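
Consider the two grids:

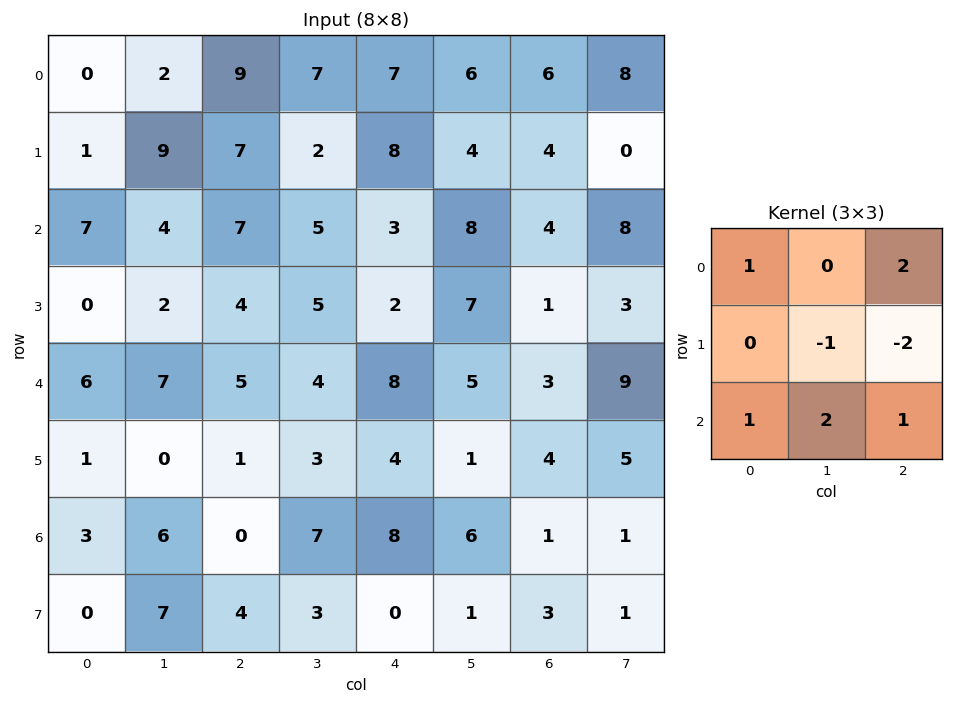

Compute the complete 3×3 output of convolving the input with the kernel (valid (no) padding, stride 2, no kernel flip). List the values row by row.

17 25 30
36 25 23
29 32 26

Output[0,0]: The receptive field on the input at this output position is [0 2 9 / 1 9 7 / 7 4 7]. Elementwise product with the kernel and sum: 0·1 + 9·2 + 9·-1 + 7·-2 + 7·1 + 4·2 + 7·1.
Output[0,1]: The receptive field on the input at this output position is [9 7 7 / 7 2 8 / 7 5 3]. Elementwise product with the kernel and sum: 9·1 + 7·2 + 2·-1 + 8·-2 + 7·1 + 5·2 + 3·1.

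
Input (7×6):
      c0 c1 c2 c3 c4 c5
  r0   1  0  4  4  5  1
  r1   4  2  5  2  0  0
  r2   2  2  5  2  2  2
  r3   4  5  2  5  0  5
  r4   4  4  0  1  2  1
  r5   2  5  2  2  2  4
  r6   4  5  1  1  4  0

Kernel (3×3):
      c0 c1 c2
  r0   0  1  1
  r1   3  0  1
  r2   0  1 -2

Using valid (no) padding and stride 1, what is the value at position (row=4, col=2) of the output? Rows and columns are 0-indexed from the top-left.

The receptive field on the input at this output position is [0 1 2 / 2 2 2 / 1 1 4]. Elementwise product with the kernel and sum: 1·1 + 2·1 + 2·3 + 2·1 + 1·1 + 4·-2.

4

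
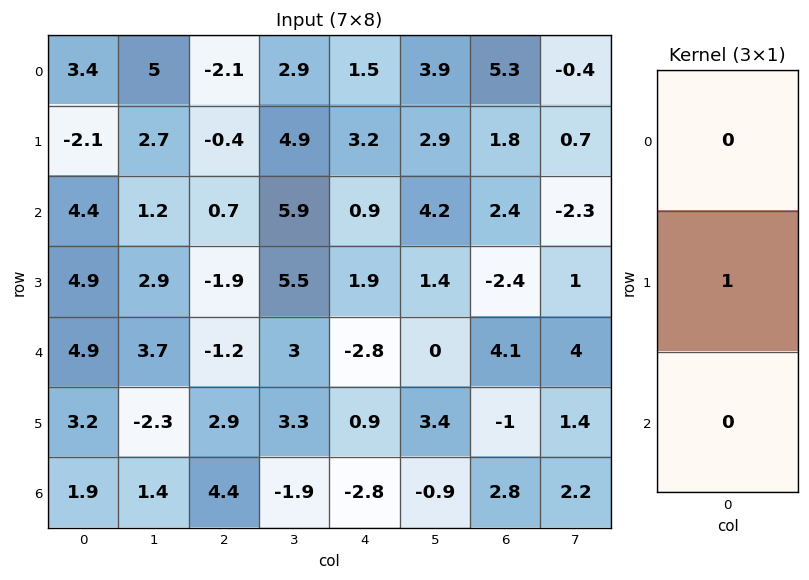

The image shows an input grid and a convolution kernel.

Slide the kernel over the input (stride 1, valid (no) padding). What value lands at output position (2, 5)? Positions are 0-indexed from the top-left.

1.4

The receptive field on the input at this output position is [4.2 / 1.4 / 0]. Elementwise product with the kernel and sum: 1.4·1.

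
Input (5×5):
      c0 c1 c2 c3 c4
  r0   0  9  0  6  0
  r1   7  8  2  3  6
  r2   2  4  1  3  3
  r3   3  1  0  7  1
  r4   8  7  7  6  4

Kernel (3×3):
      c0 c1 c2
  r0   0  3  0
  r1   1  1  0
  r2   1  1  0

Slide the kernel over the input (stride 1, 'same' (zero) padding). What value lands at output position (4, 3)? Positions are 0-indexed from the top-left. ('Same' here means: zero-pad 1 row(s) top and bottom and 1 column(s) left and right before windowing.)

34

The receptive field on the zero-padded input at this output position is [0 7 1 / 7 6 4 / 0 0 0]. Elementwise product with the kernel and sum: 7·3 + 7·1 + 6·1 + 0·1 + 0·1.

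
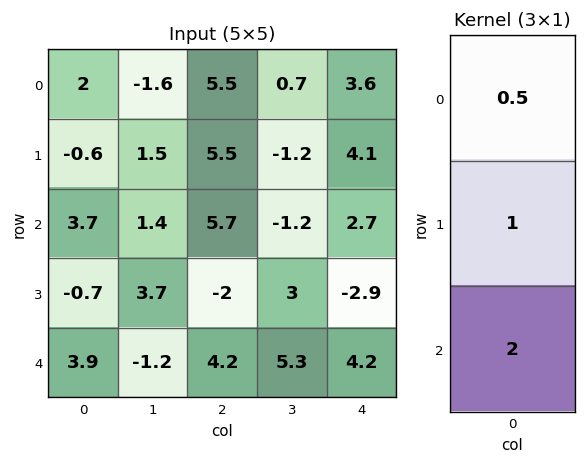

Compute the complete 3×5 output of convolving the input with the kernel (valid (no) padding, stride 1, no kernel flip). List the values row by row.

Output[0,0]: The receptive field on the input at this output position is [2 / -0.6 / 3.7]. Elementwise product with the kernel and sum: 2·0.5 + -0.6·1 + 3.7·2.
Output[0,1]: The receptive field on the input at this output position is [-1.6 / 1.5 / 1.4]. Elementwise product with the kernel and sum: -1.6·0.5 + 1.5·1 + 1.4·2.

7.8 3.5 19.65 -3.25 11.3
2 9.55 4.45 4.2 -1.05
8.95 2 9.25 13 6.85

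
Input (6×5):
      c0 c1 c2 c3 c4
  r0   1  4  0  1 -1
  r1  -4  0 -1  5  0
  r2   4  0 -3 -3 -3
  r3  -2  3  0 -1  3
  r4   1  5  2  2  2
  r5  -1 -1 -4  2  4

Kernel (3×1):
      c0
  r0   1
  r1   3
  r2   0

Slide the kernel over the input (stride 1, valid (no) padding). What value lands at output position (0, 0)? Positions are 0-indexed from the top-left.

-11

The receptive field on the input at this output position is [1 / -4 / 4]. Elementwise product with the kernel and sum: 1·1 + -4·3.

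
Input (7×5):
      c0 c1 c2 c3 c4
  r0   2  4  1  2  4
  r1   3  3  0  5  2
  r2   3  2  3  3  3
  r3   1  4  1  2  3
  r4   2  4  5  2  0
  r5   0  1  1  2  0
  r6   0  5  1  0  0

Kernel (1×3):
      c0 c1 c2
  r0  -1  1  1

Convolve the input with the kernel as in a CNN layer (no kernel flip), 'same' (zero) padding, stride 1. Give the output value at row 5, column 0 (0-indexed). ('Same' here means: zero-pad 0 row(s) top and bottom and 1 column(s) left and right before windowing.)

The receptive field on the zero-padded input at this output position is [0 0 1]. Elementwise product with the kernel and sum: 0·-1 + 0·1 + 1·1.

1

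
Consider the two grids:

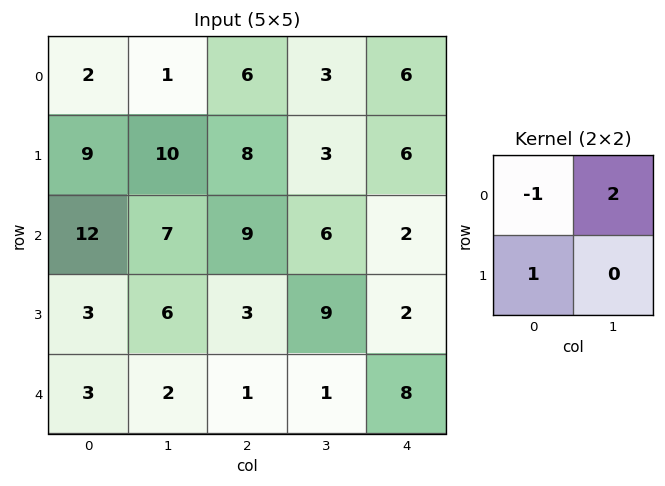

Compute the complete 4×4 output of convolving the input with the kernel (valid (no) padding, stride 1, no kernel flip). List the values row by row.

Output[0,0]: The receptive field on the input at this output position is [2 1 / 9 10]. Elementwise product with the kernel and sum: 2·-1 + 1·2 + 9·1.
Output[0,1]: The receptive field on the input at this output position is [1 6 / 10 8]. Elementwise product with the kernel and sum: 1·-1 + 6·2 + 10·1.

9 21 8 12
23 13 7 15
5 17 6 7
12 2 16 -4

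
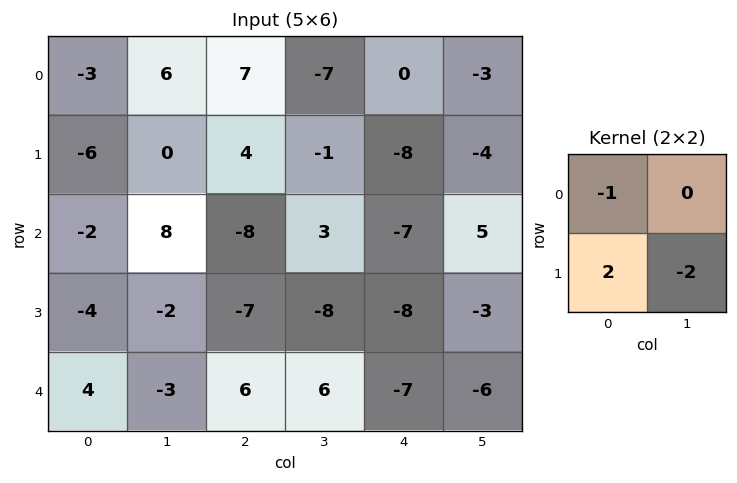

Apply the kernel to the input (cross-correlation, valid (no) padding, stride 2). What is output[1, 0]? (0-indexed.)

-2

The receptive field on the input at this output position is [-2 8 / -4 -2]. Elementwise product with the kernel and sum: -2·-1 + -4·2 + -2·-2.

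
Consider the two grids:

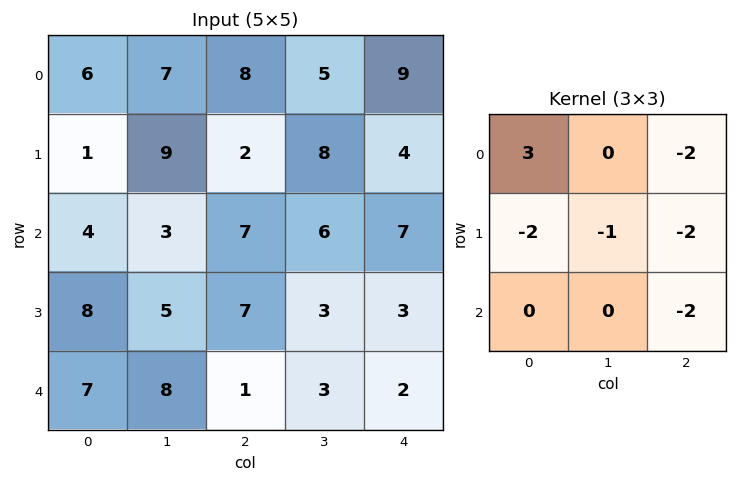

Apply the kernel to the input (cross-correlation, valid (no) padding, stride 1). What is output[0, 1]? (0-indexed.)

-37

The receptive field on the input at this output position is [7 8 5 / 9 2 8 / 3 7 6]. Elementwise product with the kernel and sum: 7·3 + 5·-2 + 9·-2 + 2·-1 + 8·-2 + 6·-2.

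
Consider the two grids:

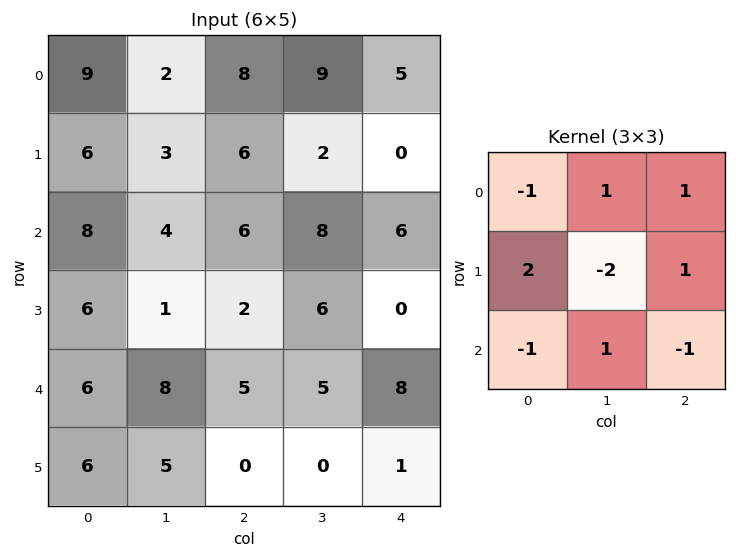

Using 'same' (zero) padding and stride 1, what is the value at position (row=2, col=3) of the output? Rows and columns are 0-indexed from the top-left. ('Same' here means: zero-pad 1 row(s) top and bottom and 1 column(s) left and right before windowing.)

The receptive field on the zero-padded input at this output position is [6 2 0 / 6 8 6 / 2 6 0]. Elementwise product with the kernel and sum: 6·-1 + 2·1 + 0·1 + 6·2 + 8·-2 + 6·1 + 2·-1 + 6·1 + 0·-1.

2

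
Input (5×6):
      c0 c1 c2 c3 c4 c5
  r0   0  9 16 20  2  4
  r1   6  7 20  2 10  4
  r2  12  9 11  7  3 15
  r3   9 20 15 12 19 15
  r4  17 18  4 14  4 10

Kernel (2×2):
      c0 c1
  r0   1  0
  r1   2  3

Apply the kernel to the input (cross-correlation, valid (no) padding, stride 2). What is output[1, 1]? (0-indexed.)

The receptive field on the input at this output position is [11 7 / 15 12]. Elementwise product with the kernel and sum: 11·1 + 15·2 + 12·3.

77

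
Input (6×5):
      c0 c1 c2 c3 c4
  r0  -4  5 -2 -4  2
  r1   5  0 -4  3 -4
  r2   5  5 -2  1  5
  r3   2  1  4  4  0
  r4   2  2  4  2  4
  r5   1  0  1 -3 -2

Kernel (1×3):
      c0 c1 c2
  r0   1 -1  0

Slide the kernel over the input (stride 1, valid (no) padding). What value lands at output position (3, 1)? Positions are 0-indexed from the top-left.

-3

The receptive field on the input at this output position is [1 4 4]. Elementwise product with the kernel and sum: 1·1 + 4·-1.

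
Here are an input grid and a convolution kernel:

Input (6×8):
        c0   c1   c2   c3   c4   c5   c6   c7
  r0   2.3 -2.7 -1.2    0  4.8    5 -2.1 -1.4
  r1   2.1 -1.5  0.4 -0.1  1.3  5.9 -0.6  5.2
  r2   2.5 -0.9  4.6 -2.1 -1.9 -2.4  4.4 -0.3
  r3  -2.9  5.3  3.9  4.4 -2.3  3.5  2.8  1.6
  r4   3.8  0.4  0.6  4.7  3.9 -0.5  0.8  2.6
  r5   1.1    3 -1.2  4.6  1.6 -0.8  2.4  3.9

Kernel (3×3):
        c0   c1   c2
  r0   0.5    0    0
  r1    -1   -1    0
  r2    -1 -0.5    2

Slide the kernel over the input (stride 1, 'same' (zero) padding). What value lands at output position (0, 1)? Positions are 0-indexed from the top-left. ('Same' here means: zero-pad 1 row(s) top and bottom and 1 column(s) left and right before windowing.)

-0.15

The receptive field on the zero-padded input at this output position is [0 0 0 / 2.3 -2.7 -1.2 / 2.1 -1.5 0.4]. Elementwise product with the kernel and sum: 0·0.5 + 2.3·-1 + -2.7·-1 + 2.1·-1 + -1.5·-0.5 + 0.4·2.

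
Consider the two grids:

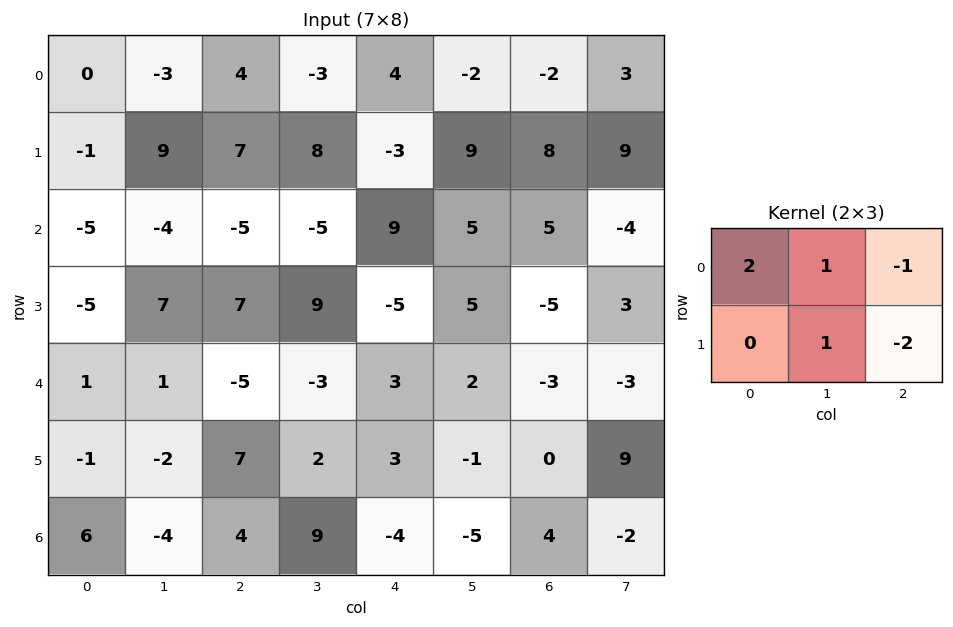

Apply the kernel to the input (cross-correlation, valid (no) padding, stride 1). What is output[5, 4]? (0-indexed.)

The receptive field on the input at this output position is [3 -1 0 / -4 -5 4]. Elementwise product with the kernel and sum: 3·2 + -1·1 + 0·-1 + -5·1 + 4·-2.

-8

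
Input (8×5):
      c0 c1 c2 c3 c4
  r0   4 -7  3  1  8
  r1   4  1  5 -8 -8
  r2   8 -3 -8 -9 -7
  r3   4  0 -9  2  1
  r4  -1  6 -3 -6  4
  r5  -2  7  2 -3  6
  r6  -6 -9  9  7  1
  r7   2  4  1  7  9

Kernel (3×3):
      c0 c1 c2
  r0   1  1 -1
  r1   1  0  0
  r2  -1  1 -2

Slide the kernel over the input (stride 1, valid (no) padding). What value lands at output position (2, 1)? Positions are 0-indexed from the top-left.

The receptive field on the input at this output position is [-3 -8 -9 / 0 -9 2 / 6 -3 -6]. Elementwise product with the kernel and sum: -3·1 + -8·1 + -9·-1 + 0·1 + 6·-1 + -3·1 + -6·-2.

1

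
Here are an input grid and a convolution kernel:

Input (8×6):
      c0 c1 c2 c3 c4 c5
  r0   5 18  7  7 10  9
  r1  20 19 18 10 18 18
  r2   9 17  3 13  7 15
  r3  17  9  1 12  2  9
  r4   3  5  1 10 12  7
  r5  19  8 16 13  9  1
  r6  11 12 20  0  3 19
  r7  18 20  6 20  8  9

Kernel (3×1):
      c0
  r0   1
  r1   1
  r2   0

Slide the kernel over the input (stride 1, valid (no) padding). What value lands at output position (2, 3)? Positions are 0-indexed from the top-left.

The receptive field on the input at this output position is [13 / 12 / 10]. Elementwise product with the kernel and sum: 13·1 + 12·1.

25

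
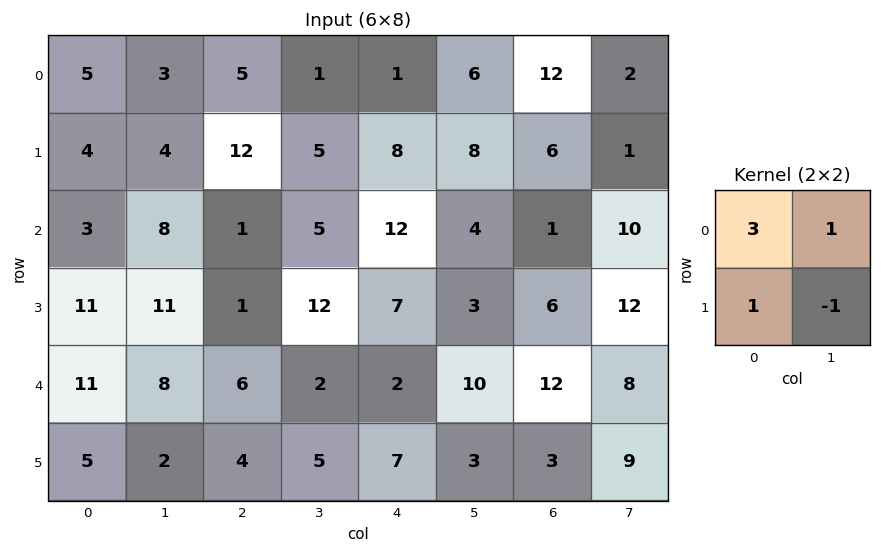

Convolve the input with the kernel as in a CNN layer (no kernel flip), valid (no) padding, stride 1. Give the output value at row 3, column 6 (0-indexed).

The receptive field on the input at this output position is [6 12 / 12 8]. Elementwise product with the kernel and sum: 6·3 + 12·1 + 12·1 + 8·-1.

34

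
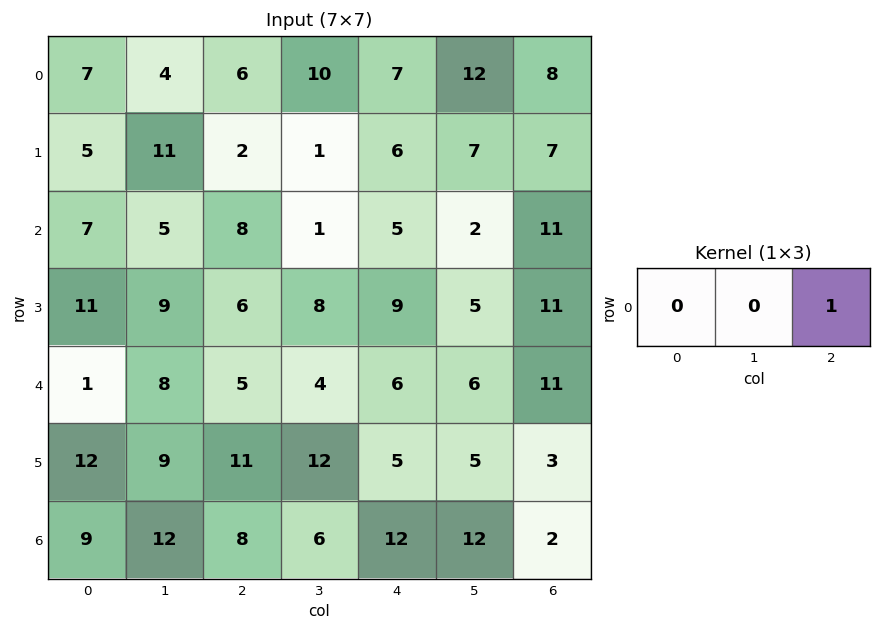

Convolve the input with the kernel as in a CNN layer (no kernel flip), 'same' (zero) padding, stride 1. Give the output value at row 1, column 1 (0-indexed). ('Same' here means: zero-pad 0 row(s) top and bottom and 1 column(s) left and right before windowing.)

The receptive field on the zero-padded input at this output position is [5 11 2]. Elementwise product with the kernel and sum: 2·1.

2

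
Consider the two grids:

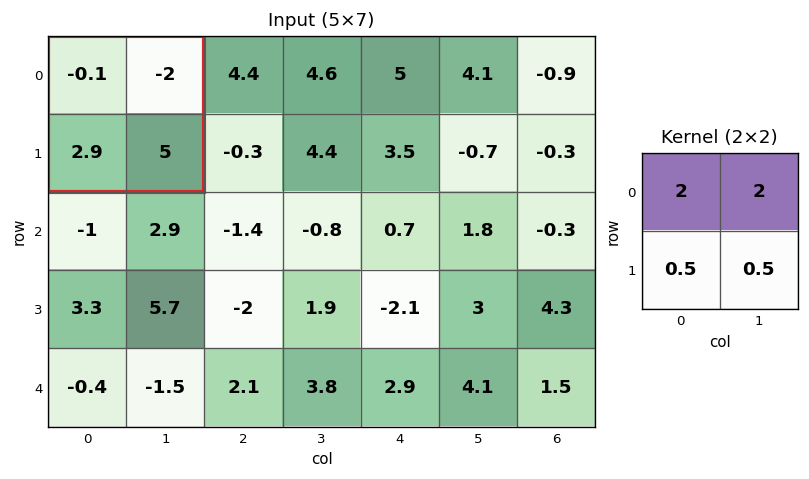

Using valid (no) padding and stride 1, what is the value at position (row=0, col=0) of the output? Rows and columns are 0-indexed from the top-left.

-0.25

The receptive field on the input at this output position is [-0.1 -2 / 2.9 5]. Elementwise product with the kernel and sum: -0.1·2 + -2·2 + 2.9·0.5 + 5·0.5.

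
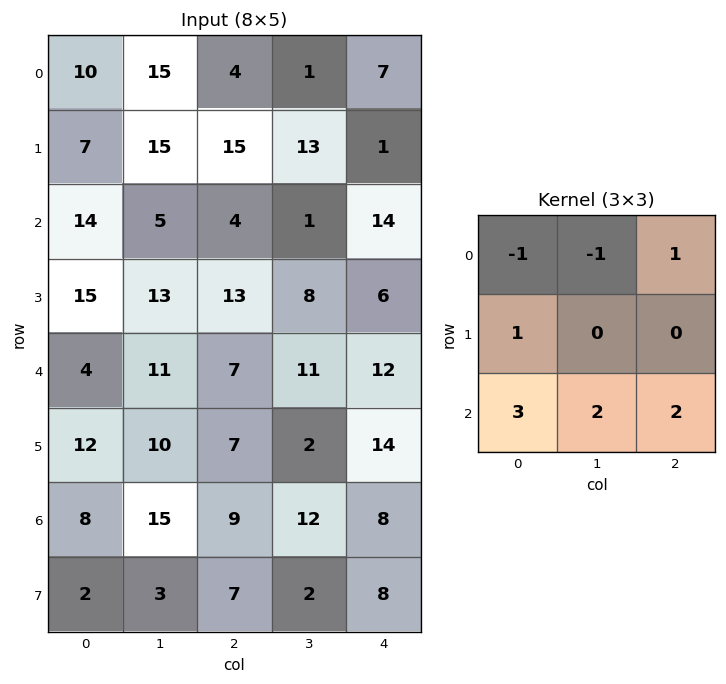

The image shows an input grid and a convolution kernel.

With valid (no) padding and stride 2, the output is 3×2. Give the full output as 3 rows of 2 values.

Output[0,0]: The receptive field on the input at this output position is [10 15 4 / 7 15 15 / 14 5 4]. Elementwise product with the kernel and sum: 10·-1 + 15·-1 + 4·1 + 7·1 + 14·3 + 5·2 + 4·2.
Output[0,1]: The receptive field on the input at this output position is [4 1 7 / 15 13 1 / 4 1 14]. Elementwise product with the kernel and sum: 4·-1 + 1·-1 + 7·1 + 15·1 + 4·3 + 1·2 + 14·2.

46 59
48 89
76 68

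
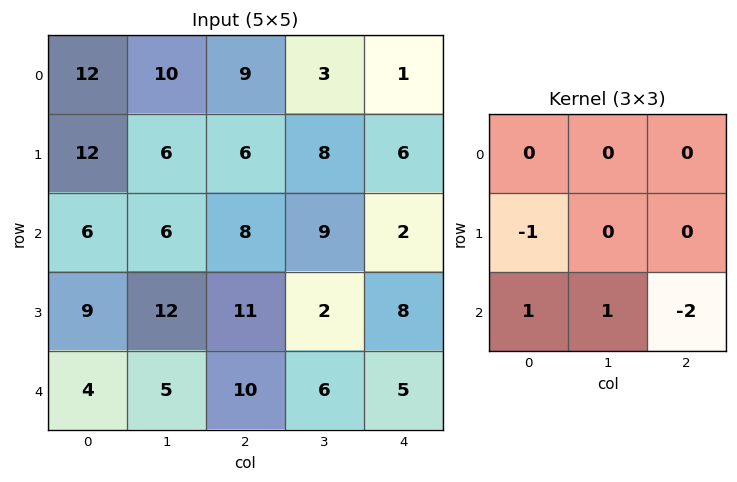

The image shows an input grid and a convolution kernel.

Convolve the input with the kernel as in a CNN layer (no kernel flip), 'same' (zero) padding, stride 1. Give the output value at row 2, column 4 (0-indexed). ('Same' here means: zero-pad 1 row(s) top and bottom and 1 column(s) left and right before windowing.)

The receptive field on the zero-padded input at this output position is [8 6 0 / 9 2 0 / 2 8 0]. Elementwise product with the kernel and sum: 9·-1 + 2·1 + 8·1 + 0·-2.

1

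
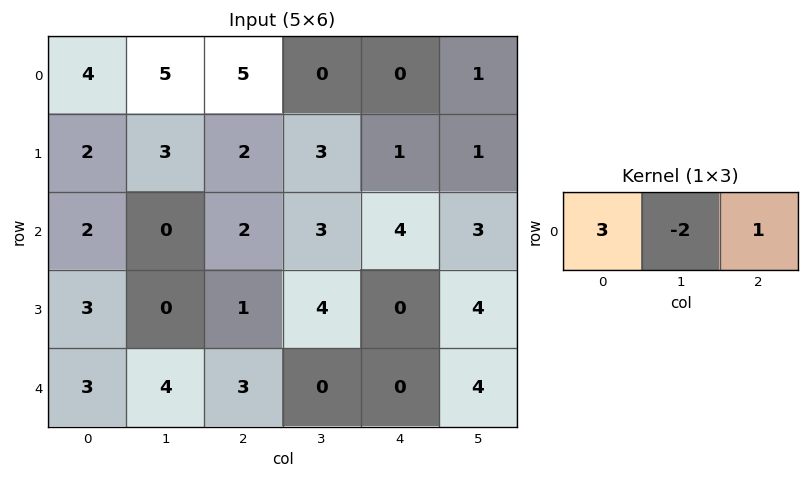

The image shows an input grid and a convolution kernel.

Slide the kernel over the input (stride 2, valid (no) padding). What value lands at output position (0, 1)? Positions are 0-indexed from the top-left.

15

The receptive field on the input at this output position is [5 0 0]. Elementwise product with the kernel and sum: 5·3 + 0·-2 + 0·1.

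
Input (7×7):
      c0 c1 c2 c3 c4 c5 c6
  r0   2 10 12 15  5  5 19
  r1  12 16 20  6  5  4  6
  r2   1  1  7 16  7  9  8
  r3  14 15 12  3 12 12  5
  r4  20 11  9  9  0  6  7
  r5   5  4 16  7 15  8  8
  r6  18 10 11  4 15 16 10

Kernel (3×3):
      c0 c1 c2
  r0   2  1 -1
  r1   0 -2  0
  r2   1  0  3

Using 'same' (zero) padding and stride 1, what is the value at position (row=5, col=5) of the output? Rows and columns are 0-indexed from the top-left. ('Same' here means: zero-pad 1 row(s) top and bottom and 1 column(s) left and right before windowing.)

The receptive field on the zero-padded input at this output position is [0 6 7 / 15 8 8 / 15 16 10]. Elementwise product with the kernel and sum: 0·2 + 6·1 + 7·-1 + 8·-2 + 15·1 + 10·3.

28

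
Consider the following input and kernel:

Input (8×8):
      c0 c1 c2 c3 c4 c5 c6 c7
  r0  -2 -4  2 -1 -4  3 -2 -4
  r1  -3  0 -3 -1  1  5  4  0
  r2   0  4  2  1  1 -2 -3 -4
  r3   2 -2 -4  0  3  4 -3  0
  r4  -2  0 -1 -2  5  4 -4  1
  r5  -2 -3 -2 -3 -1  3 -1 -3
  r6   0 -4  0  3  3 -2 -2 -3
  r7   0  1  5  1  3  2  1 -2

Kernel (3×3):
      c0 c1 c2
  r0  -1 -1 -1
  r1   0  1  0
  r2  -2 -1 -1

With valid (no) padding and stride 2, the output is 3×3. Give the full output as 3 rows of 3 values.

-2 -4 11
-3 -5 -2
4 -11 -4

Output[0,0]: The receptive field on the input at this output position is [-2 -4 2 / -3 0 -3 / 0 4 2]. Elementwise product with the kernel and sum: -2·-1 + -4·-1 + 2·-1 + 0·1 + 0·-2 + 4·-1 + 2·-1.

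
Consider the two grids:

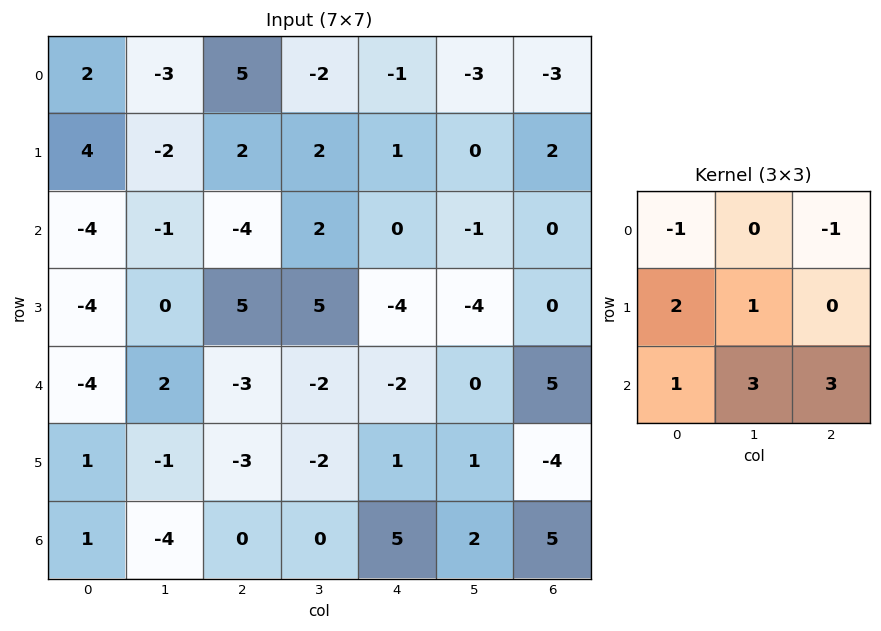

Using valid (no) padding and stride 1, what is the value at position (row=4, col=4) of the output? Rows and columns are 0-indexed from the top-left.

26

The receptive field on the input at this output position is [-2 0 5 / 1 1 -4 / 5 2 5]. Elementwise product with the kernel and sum: -2·-1 + 5·-1 + 1·2 + 1·1 + 5·1 + 2·3 + 5·3.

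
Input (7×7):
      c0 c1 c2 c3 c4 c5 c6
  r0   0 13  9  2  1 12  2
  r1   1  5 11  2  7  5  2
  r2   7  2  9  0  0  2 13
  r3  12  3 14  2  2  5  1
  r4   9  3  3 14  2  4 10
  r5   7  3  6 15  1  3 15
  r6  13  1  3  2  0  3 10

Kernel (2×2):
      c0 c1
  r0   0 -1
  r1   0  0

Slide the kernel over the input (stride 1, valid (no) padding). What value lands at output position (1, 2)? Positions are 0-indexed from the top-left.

-2

The receptive field on the input at this output position is [11 2 / 9 0]. Elementwise product with the kernel and sum: 2·-1.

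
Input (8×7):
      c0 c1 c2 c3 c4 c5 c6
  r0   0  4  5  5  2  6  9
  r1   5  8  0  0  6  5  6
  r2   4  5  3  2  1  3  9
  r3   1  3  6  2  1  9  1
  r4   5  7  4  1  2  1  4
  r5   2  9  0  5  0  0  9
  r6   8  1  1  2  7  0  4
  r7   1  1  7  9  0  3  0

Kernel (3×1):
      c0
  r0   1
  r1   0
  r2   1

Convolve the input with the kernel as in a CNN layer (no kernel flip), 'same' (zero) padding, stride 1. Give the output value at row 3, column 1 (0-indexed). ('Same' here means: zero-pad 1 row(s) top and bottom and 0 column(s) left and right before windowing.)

12

The receptive field on the zero-padded input at this output position is [5 / 3 / 7]. Elementwise product with the kernel and sum: 5·1 + 7·1.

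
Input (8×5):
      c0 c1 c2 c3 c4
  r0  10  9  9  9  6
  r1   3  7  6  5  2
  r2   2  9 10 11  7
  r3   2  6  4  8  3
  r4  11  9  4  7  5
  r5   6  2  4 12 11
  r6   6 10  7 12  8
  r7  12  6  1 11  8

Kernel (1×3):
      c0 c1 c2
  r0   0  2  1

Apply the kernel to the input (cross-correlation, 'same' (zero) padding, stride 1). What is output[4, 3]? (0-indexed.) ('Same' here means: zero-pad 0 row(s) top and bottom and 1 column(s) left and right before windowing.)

The receptive field on the zero-padded input at this output position is [4 7 5]. Elementwise product with the kernel and sum: 7·2 + 5·1.

19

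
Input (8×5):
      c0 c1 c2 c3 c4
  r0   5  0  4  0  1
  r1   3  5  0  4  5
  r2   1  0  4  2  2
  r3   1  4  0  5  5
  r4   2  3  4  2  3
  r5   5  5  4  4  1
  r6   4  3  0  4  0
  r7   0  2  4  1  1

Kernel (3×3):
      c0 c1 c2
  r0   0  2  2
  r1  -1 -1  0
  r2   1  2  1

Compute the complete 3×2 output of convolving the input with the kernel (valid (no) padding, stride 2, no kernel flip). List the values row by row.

Output[0,0]: The receptive field on the input at this output position is [5 0 4 / 3 5 0 / 1 0 4]. Elementwise product with the kernel and sum: 0·2 + 4·2 + 3·-1 + 5·-1 + 1·1 + 0·2 + 4·1.
Output[0,1]: The receptive field on the input at this output position is [4 0 1 / 0 4 5 / 4 2 2]. Elementwise product with the kernel and sum: 0·2 + 1·2 + 0·-1 + 4·-1 + 4·1 + 2·2 + 2·1.

5 8
15 14
14 10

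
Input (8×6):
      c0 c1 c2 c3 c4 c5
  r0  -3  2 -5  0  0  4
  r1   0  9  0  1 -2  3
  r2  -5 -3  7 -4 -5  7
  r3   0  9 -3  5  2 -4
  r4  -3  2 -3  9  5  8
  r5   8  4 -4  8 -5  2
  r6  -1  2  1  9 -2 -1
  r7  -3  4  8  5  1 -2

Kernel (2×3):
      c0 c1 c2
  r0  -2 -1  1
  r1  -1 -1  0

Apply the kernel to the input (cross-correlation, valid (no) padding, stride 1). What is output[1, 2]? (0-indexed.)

-6

The receptive field on the input at this output position is [0 1 -2 / 7 -4 -5]. Elementwise product with the kernel and sum: 0·-2 + 1·-1 + -2·1 + 7·-1 + -4·-1.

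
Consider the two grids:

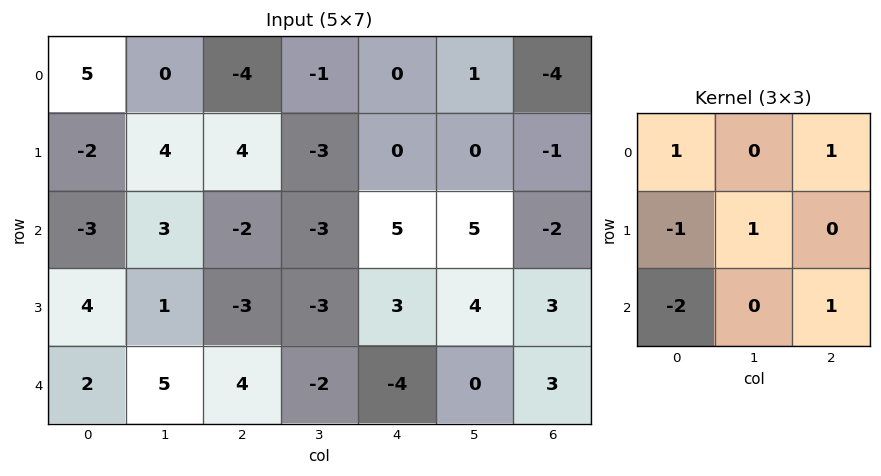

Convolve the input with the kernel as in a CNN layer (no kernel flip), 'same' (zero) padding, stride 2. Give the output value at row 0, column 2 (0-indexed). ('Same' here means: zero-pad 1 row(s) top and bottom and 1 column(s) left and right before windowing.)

7

The receptive field on the zero-padded input at this output position is [0 0 0 / -1 0 1 / -3 0 0]. Elementwise product with the kernel and sum: 0·1 + 0·1 + -1·-1 + 0·1 + -3·-2 + 0·1.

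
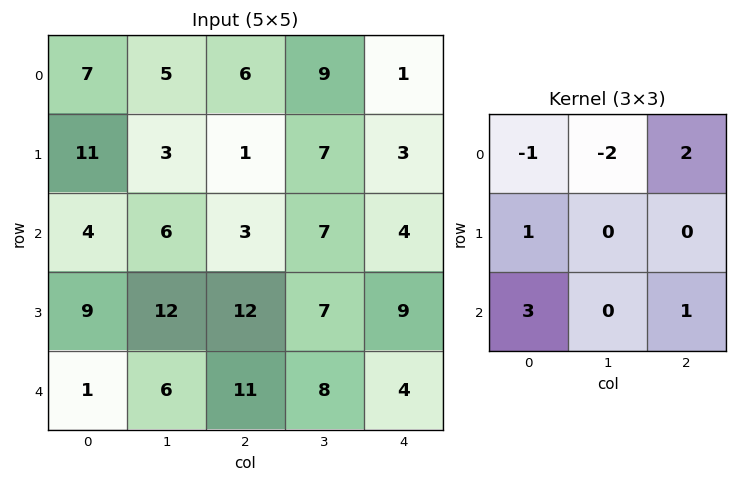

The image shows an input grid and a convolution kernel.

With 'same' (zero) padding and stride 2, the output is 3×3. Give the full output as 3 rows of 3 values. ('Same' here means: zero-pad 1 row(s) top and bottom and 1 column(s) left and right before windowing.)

Output[0,0]: The receptive field on the zero-padded input at this output position is [0 0 0 / 0 7 5 / 0 11 3]. Elementwise product with the kernel and sum: 0·-1 + 0·-2 + 0·2 + 0·1 + 0·3 + 3·1.

3 21 30
-4 58 15
6 -16 -17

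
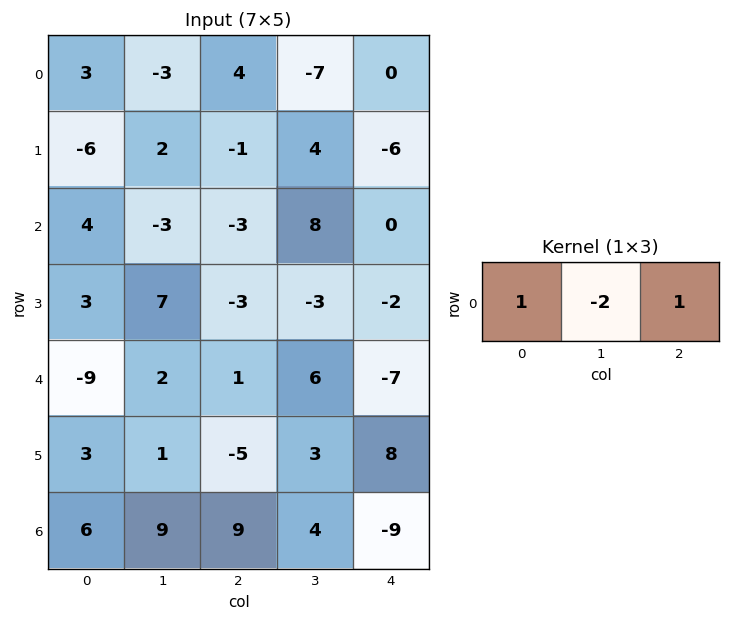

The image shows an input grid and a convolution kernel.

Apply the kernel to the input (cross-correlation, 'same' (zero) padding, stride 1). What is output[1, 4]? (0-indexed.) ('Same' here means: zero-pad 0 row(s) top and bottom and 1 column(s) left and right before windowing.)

The receptive field on the zero-padded input at this output position is [4 -6 0]. Elementwise product with the kernel and sum: 4·1 + -6·-2 + 0·1.

16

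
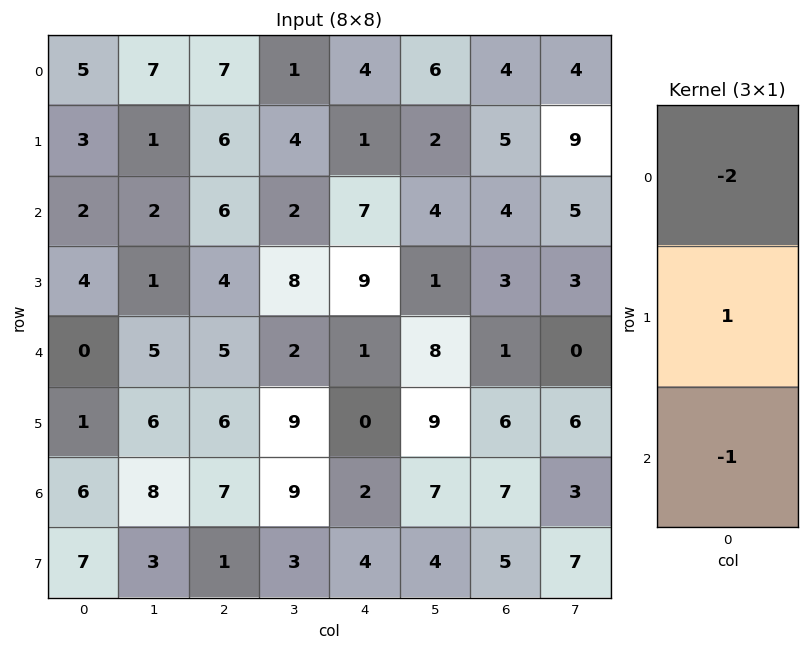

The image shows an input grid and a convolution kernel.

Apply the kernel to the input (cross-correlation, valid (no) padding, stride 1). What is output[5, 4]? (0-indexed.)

The receptive field on the input at this output position is [0 / 2 / 4]. Elementwise product with the kernel and sum: 0·-2 + 2·1 + 4·-1.

-2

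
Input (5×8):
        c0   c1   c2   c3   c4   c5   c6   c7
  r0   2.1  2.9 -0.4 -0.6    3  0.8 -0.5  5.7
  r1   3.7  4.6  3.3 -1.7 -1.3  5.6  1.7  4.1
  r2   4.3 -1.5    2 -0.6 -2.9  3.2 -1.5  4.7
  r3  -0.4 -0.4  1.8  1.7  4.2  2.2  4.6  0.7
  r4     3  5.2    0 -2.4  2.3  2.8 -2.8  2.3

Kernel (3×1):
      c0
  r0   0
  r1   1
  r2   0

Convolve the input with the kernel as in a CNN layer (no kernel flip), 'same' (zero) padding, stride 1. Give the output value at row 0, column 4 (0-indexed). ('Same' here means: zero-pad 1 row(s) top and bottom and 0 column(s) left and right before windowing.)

3

The receptive field on the zero-padded input at this output position is [0 / 3 / -1.3]. Elementwise product with the kernel and sum: 3·1.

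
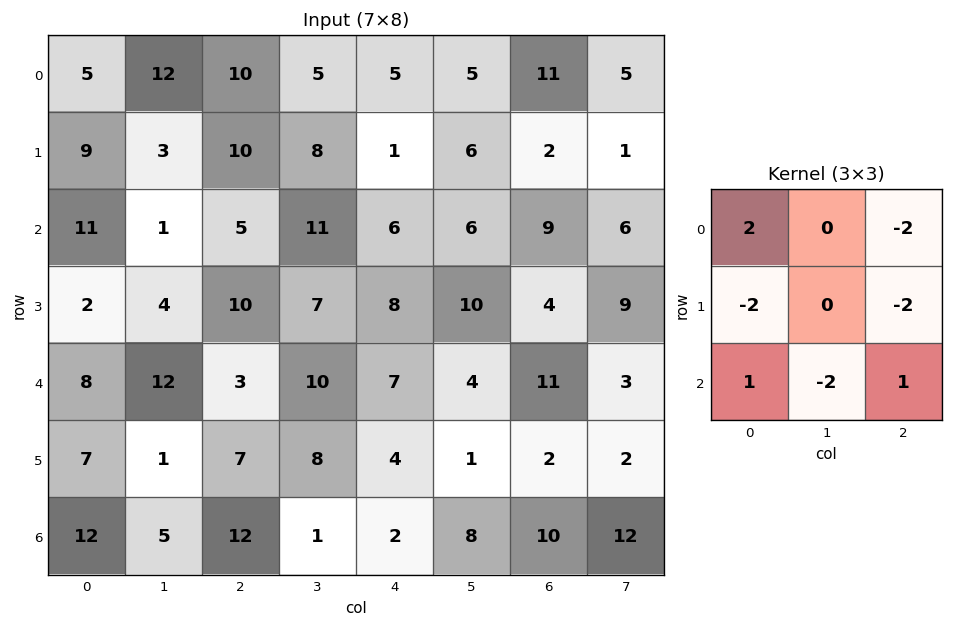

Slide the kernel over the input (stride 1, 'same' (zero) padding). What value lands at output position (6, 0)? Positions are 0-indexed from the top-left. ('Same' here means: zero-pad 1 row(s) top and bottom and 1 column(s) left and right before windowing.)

The receptive field on the zero-padded input at this output position is [0 7 1 / 0 12 5 / 0 0 0]. Elementwise product with the kernel and sum: 0·2 + 1·-2 + 0·-2 + 5·-2 + 0·1 + 0·-2 + 0·1.

-12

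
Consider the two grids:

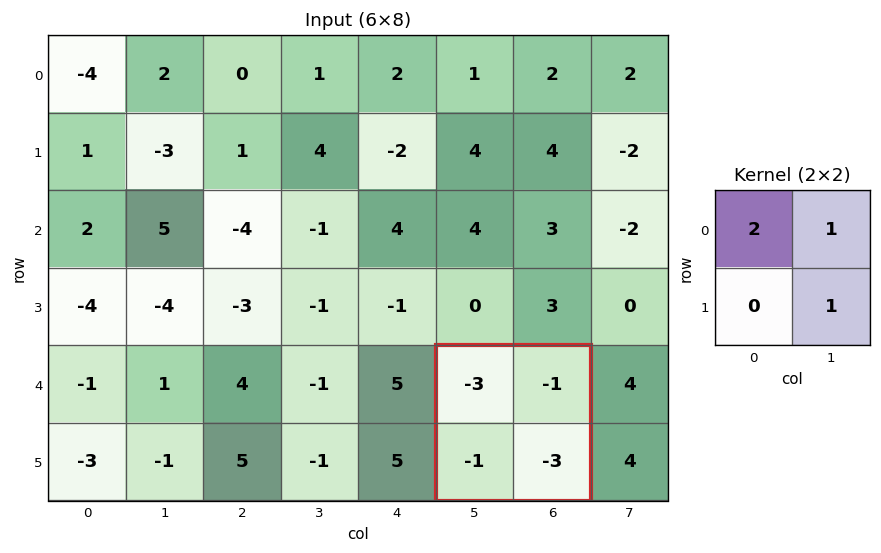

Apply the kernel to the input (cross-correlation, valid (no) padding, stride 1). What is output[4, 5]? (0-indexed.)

-10

The receptive field on the input at this output position is [-3 -1 / -1 -3]. Elementwise product with the kernel and sum: -3·2 + -1·1 + -3·1.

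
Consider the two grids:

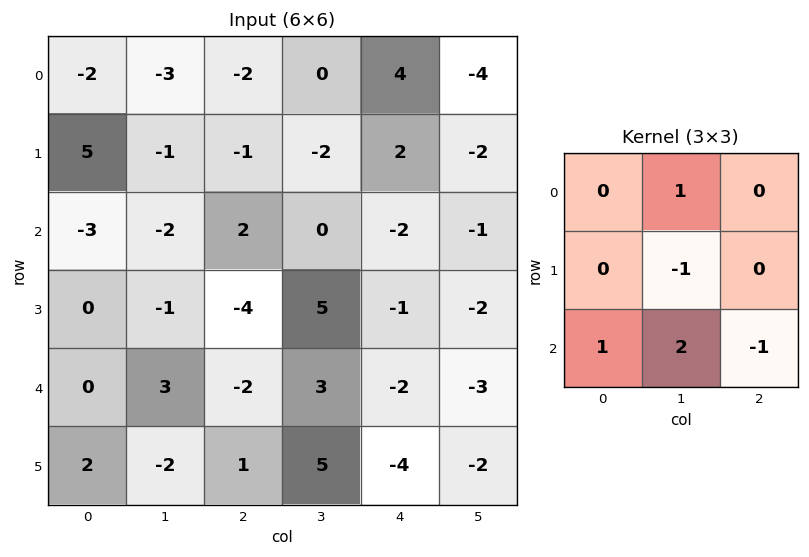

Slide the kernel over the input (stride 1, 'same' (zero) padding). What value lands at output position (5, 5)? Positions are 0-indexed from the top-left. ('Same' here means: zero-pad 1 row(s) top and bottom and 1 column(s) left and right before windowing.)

The receptive field on the zero-padded input at this output position is [-2 -3 0 / -4 -2 0 / 0 0 0]. Elementwise product with the kernel and sum: -3·1 + -2·-1 + 0·1 + 0·2 + 0·-1.

-1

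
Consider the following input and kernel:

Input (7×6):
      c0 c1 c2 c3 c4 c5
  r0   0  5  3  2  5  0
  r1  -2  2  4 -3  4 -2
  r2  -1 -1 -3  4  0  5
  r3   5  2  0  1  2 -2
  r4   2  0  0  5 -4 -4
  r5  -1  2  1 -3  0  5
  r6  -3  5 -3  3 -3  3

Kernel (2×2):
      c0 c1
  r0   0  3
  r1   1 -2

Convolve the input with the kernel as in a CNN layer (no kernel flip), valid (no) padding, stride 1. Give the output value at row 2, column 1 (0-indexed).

The receptive field on the input at this output position is [-1 -3 / 2 0]. Elementwise product with the kernel and sum: -3·3 + 2·1 + 0·-2.

-7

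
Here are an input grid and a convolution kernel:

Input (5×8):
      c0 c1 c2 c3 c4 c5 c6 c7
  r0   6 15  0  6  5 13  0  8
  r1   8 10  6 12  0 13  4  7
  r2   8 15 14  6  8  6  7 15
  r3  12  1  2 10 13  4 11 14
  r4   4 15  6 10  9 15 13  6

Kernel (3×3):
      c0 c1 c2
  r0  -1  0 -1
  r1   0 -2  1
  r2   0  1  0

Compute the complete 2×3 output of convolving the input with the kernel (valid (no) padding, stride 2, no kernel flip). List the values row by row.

-5 -23 -21
-7 -19 3

Output[0,0]: The receptive field on the input at this output position is [6 15 0 / 8 10 6 / 8 15 14]. Elementwise product with the kernel and sum: 6·-1 + 0·-1 + 10·-2 + 6·1 + 15·1.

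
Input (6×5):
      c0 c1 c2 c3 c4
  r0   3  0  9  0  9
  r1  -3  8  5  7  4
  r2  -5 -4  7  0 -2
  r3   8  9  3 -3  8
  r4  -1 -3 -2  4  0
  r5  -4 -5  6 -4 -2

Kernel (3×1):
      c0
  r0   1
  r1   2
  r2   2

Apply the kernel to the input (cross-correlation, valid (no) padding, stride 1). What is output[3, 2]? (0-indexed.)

The receptive field on the input at this output position is [3 / -2 / 6]. Elementwise product with the kernel and sum: 3·1 + -2·2 + 6·2.

11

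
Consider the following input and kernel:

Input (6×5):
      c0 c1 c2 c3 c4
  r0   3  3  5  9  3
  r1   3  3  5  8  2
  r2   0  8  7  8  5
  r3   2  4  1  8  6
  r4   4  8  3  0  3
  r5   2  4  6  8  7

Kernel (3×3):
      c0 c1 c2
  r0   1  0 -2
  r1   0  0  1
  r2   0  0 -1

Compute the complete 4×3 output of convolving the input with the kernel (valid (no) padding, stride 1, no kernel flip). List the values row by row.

-9 -15 -4
-1 -13 0
-16 0 0
-3 -20 -15

Output[0,0]: The receptive field on the input at this output position is [3 3 5 / 3 3 5 / 0 8 7]. Elementwise product with the kernel and sum: 3·1 + 5·-2 + 5·1 + 7·-1.
Output[0,1]: The receptive field on the input at this output position is [3 5 9 / 3 5 8 / 8 7 8]. Elementwise product with the kernel and sum: 3·1 + 9·-2 + 8·1 + 8·-1.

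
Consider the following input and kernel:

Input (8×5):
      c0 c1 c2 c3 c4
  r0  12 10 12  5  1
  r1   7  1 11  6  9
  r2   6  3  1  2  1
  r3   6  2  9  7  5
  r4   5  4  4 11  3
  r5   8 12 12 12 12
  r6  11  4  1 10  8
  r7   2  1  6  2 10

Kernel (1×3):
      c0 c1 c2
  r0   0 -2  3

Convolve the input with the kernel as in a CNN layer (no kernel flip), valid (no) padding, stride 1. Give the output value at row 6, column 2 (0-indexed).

The receptive field on the input at this output position is [1 10 8]. Elementwise product with the kernel and sum: 10·-2 + 8·3.

4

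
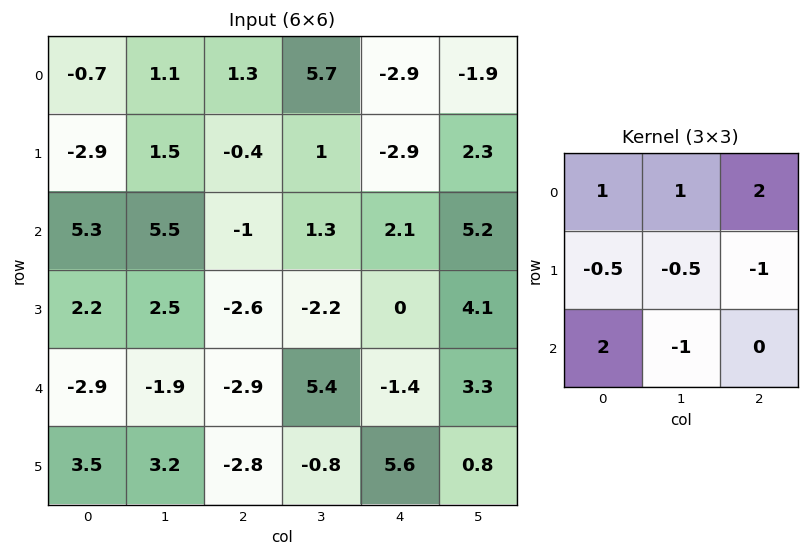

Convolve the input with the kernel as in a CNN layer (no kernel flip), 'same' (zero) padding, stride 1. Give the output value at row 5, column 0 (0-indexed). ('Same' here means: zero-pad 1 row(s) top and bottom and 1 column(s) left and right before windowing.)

-11.65

The receptive field on the zero-padded input at this output position is [0 -2.9 -1.9 / 0 3.5 3.2 / 0 0 0]. Elementwise product with the kernel and sum: 0·1 + -2.9·1 + -1.9·2 + 0·-0.5 + 3.5·-0.5 + 3.2·-1 + 0·2 + 0·-1.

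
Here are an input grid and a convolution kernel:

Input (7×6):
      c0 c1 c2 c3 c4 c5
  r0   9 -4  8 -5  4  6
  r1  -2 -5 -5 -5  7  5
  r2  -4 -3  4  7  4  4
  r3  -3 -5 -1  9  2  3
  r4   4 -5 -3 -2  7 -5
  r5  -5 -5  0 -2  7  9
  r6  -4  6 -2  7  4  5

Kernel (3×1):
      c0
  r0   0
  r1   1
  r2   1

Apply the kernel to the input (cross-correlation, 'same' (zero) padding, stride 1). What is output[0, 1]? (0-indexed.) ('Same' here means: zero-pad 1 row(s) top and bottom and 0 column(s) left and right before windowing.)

The receptive field on the zero-padded input at this output position is [0 / -4 / -5]. Elementwise product with the kernel and sum: -4·1 + -5·1.

-9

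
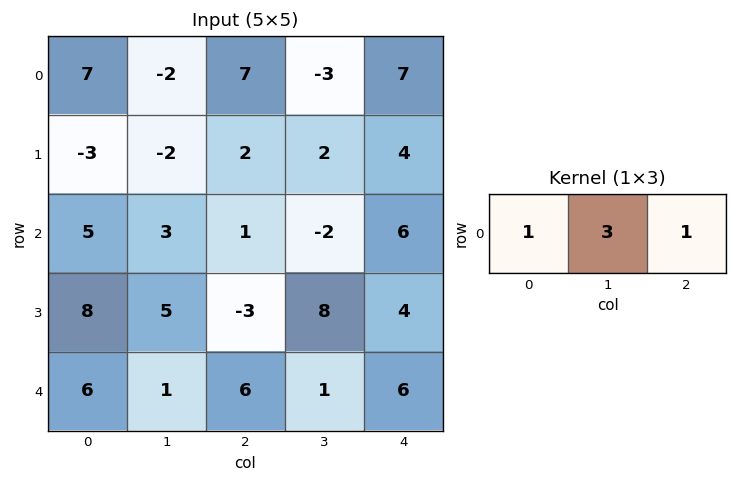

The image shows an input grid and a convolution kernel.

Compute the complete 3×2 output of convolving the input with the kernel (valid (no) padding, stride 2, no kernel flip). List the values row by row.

Output[0,0]: The receptive field on the input at this output position is [7 -2 7]. Elementwise product with the kernel and sum: 7·1 + -2·3 + 7·1.

8 5
15 1
15 15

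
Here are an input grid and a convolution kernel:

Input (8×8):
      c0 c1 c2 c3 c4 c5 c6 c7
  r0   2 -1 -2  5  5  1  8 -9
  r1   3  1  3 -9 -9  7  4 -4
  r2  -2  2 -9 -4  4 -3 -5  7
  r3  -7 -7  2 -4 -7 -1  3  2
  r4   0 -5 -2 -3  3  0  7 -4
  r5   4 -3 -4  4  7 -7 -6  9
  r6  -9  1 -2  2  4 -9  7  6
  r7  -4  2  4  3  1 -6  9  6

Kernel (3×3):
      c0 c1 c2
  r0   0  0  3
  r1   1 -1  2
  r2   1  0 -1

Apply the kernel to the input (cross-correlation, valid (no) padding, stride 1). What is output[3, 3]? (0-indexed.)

2

The receptive field on the input at this output position is [-4 -7 -1 / -3 3 0 / 4 7 -7]. Elementwise product with the kernel and sum: -1·3 + -3·1 + 3·-1 + 0·2 + 4·1 + -7·-1.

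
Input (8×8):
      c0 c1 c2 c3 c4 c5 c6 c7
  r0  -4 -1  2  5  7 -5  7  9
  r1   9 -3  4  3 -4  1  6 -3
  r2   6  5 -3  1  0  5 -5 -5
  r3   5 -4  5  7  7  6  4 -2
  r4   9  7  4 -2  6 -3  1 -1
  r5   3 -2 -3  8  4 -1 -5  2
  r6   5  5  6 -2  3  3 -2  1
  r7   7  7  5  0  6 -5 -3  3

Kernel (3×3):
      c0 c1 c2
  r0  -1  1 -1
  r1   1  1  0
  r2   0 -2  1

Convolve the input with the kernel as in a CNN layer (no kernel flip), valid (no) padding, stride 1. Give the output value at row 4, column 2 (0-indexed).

The receptive field on the input at this output position is [4 -2 6 / -3 8 4 / 6 -2 3]. Elementwise product with the kernel and sum: 4·-1 + -2·1 + 6·-1 + -3·1 + 8·1 + -2·-2 + 3·1.

0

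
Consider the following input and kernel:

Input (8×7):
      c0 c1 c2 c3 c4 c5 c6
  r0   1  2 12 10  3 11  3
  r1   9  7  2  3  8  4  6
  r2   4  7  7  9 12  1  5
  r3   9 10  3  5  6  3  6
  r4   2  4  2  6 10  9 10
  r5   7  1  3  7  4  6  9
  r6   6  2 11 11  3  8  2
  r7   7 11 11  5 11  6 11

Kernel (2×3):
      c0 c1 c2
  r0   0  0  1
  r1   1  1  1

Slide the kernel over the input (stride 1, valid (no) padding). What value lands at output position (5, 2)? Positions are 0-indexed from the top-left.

The receptive field on the input at this output position is [3 7 4 / 11 11 3]. Elementwise product with the kernel and sum: 4·1 + 11·1 + 11·1 + 3·1.

29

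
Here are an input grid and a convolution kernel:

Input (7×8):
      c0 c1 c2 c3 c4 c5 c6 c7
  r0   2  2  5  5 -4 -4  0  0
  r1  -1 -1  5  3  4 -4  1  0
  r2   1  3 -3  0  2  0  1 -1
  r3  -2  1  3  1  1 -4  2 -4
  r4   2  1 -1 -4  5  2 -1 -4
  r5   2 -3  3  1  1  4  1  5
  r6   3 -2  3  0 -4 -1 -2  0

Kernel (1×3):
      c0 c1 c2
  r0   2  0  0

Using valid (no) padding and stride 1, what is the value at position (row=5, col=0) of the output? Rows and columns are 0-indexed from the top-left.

4

The receptive field on the input at this output position is [2 -3 3]. Elementwise product with the kernel and sum: 2·2.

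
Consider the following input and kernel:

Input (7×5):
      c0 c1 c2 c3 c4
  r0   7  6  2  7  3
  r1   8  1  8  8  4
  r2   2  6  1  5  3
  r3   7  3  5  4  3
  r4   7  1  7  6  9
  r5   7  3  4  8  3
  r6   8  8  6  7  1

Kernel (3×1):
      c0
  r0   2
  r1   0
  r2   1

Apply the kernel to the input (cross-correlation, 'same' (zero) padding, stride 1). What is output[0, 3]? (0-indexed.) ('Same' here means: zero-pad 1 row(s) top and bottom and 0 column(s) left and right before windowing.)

The receptive field on the zero-padded input at this output position is [0 / 7 / 8]. Elementwise product with the kernel and sum: 0·2 + 8·1.

8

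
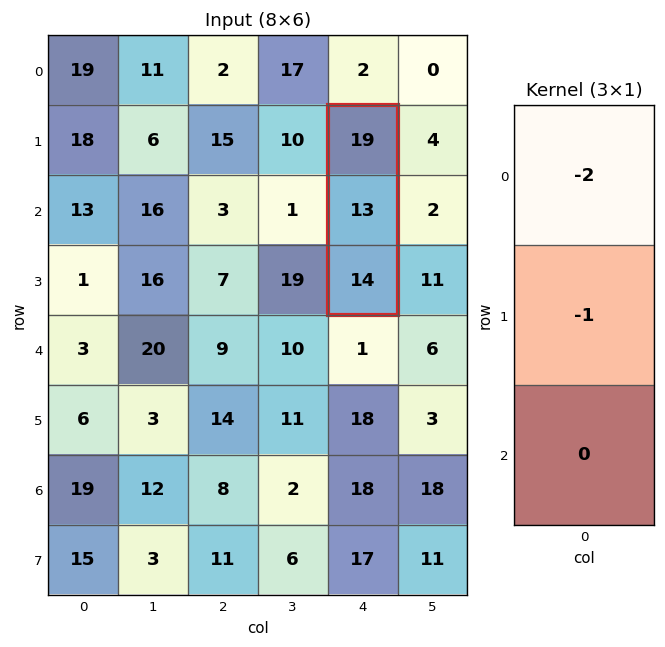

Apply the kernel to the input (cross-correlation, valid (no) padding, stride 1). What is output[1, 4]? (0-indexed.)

-51

The receptive field on the input at this output position is [19 / 13 / 14]. Elementwise product with the kernel and sum: 19·-2 + 13·-1.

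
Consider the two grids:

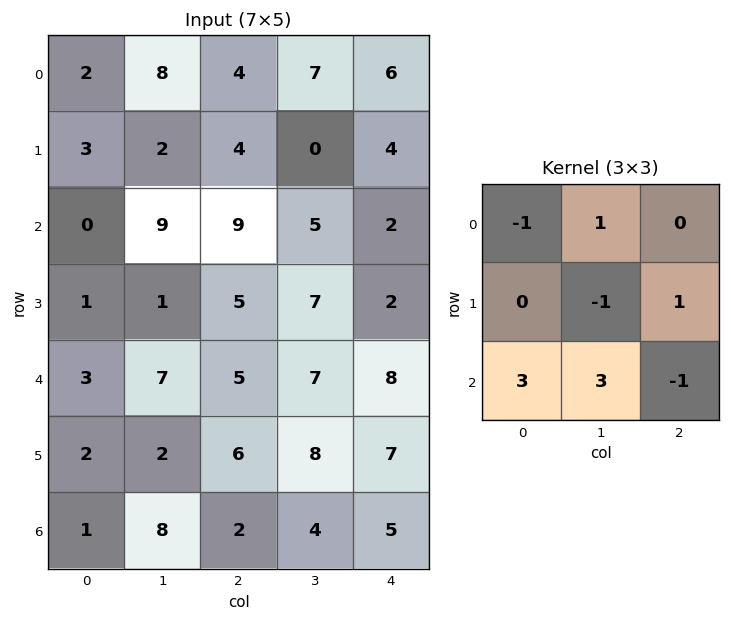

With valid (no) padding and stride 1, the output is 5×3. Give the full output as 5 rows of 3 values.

Output[0,0]: The receptive field on the input at this output position is [2 8 4 / 3 2 4 / 0 9 9]. Elementwise product with the kernel and sum: 2·-1 + 8·1 + 2·-1 + 4·1 + 0·3 + 9·3 + 9·-1.

26 41 47
0 9 27
38 31 19
4 22 38
33 26 14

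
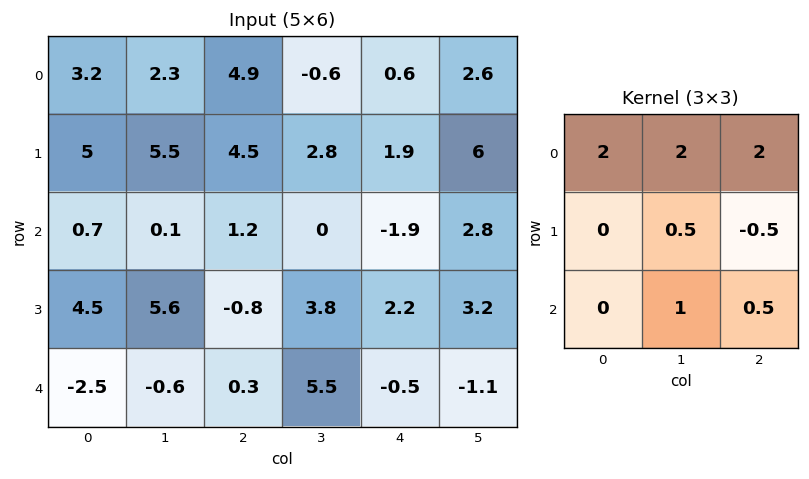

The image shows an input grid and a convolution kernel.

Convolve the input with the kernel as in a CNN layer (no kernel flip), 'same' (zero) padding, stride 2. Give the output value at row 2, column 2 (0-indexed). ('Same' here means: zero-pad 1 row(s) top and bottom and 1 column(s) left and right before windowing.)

The receptive field on the zero-padded input at this output position is [3.8 2.2 3.2 / 5.5 -0.5 -1.1 / 0 0 0]. Elementwise product with the kernel and sum: 3.8·2 + 2.2·2 + 3.2·2 + -0.5·0.5 + -1.1·-0.5 + 0·1 + 0·0.5.

18.7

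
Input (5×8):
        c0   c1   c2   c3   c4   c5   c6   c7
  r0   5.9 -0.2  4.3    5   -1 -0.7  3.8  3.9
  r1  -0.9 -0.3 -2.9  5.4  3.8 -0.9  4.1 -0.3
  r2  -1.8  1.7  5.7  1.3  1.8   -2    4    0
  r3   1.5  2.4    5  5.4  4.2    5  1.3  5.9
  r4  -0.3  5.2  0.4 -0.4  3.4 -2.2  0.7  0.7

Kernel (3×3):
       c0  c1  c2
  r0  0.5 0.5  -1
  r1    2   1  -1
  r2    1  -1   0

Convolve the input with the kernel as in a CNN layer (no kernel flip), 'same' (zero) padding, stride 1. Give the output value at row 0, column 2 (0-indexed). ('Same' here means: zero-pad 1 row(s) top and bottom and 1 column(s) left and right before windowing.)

The receptive field on the zero-padded input at this output position is [0 0 0 / -0.2 4.3 5 / -0.3 -2.9 5.4]. Elementwise product with the kernel and sum: 0·0.5 + 0·0.5 + 0·-1 + -0.2·2 + 4.3·1 + 5·-1 + -0.3·1 + -2.9·-1.

1.5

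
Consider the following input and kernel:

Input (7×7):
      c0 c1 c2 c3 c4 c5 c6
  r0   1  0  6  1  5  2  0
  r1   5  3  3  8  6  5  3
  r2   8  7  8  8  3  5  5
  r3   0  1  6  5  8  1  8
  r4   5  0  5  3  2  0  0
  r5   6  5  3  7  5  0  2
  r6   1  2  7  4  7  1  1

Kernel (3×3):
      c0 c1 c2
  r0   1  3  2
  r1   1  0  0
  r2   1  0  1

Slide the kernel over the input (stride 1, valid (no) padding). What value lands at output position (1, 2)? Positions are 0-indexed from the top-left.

The receptive field on the input at this output position is [3 8 6 / 8 8 3 / 6 5 8]. Elementwise product with the kernel and sum: 3·1 + 8·3 + 6·2 + 8·1 + 6·1 + 8·1.

61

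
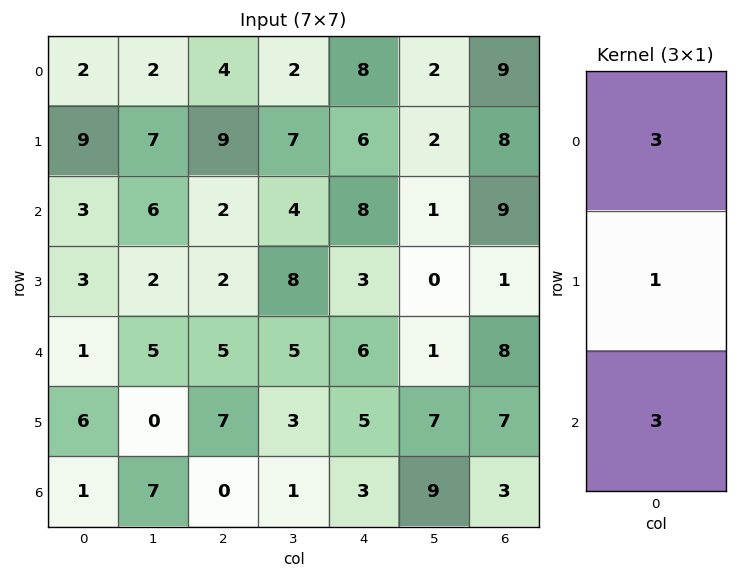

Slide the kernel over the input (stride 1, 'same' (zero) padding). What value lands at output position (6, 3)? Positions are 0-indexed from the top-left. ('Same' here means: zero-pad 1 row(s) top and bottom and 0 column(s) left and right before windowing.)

10

The receptive field on the zero-padded input at this output position is [3 / 1 / 0]. Elementwise product with the kernel and sum: 3·3 + 1·1 + 0·3.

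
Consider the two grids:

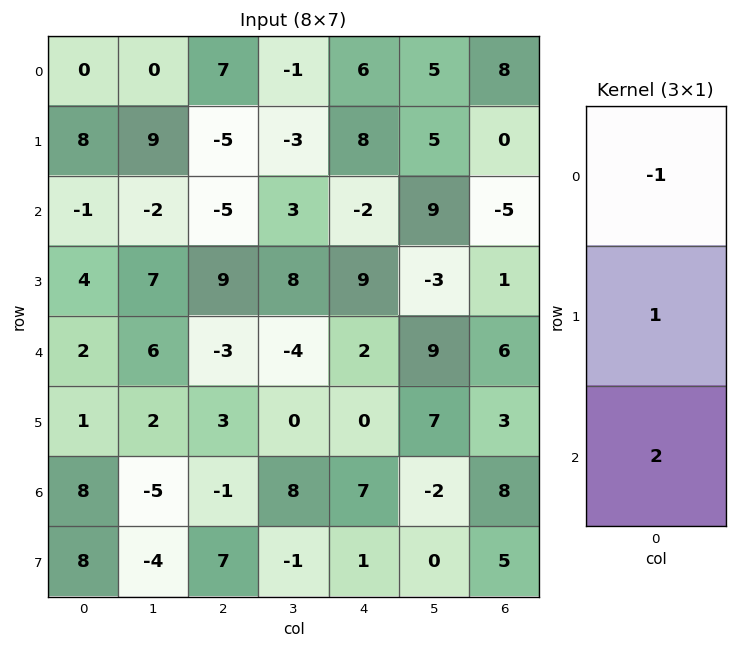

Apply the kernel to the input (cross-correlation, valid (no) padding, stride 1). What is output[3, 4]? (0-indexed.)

-7

The receptive field on the input at this output position is [9 / 2 / 0]. Elementwise product with the kernel and sum: 9·-1 + 2·1 + 0·2.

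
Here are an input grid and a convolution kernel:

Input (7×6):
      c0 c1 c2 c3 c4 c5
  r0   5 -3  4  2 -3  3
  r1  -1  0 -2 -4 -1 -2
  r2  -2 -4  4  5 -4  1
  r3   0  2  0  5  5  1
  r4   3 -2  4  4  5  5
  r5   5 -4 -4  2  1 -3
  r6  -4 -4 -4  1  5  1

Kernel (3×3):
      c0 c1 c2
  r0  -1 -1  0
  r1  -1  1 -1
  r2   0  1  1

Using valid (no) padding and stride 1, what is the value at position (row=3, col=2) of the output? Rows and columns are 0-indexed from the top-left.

-7

The receptive field on the input at this output position is [0 5 5 / 4 4 5 / -4 2 1]. Elementwise product with the kernel and sum: 0·-1 + 5·-1 + 4·-1 + 4·1 + 5·-1 + 2·1 + 1·1.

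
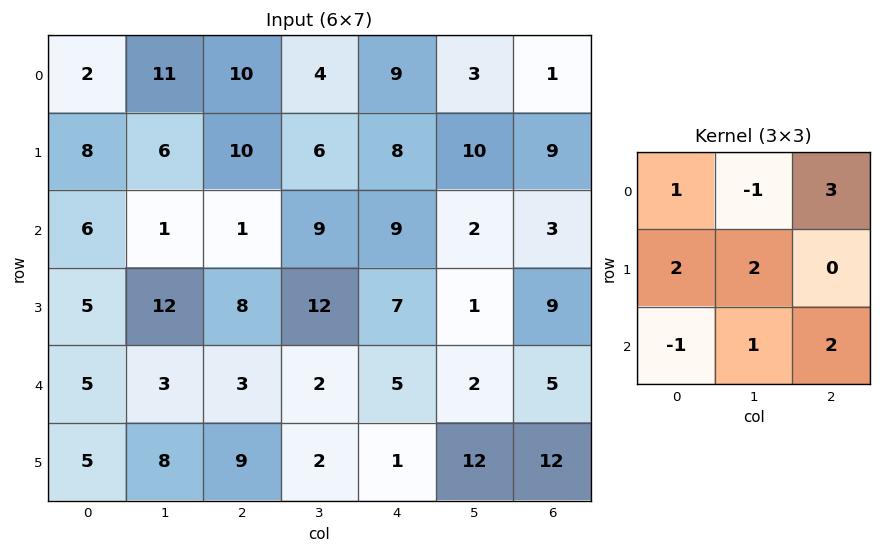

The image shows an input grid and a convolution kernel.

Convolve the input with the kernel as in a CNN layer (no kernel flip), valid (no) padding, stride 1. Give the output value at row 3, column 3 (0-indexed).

The receptive field on the input at this output position is [12 7 1 / 2 5 2 / 2 1 12]. Elementwise product with the kernel and sum: 12·1 + 7·-1 + 1·3 + 2·2 + 5·2 + 2·-1 + 1·1 + 12·2.

45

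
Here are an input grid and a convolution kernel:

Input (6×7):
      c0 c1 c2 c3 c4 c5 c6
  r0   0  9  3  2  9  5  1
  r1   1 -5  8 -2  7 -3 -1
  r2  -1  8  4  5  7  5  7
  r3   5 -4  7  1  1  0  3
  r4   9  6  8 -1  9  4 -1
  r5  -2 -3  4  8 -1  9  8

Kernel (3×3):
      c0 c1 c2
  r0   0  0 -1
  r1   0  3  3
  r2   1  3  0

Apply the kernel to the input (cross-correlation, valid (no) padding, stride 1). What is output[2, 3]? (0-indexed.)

The receptive field on the input at this output position is [5 7 5 / 1 1 0 / -1 9 4]. Elementwise product with the kernel and sum: 5·-1 + 1·3 + 0·3 + -1·1 + 9·3.

24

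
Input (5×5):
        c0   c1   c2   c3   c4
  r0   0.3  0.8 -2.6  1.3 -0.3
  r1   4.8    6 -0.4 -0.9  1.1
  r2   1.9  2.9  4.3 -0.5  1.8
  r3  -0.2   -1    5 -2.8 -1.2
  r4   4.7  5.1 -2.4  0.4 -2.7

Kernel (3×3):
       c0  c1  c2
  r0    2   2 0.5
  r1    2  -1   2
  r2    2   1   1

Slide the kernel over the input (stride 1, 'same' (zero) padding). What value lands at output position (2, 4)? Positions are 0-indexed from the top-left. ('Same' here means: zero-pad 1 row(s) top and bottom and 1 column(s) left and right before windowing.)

-9.2

The receptive field on the zero-padded input at this output position is [-0.9 1.1 0 / -0.5 1.8 0 / -2.8 -1.2 0]. Elementwise product with the kernel and sum: -0.9·2 + 1.1·2 + 0·0.5 + -0.5·2 + 1.8·-1 + 0·2 + -2.8·2 + -1.2·1 + 0·1.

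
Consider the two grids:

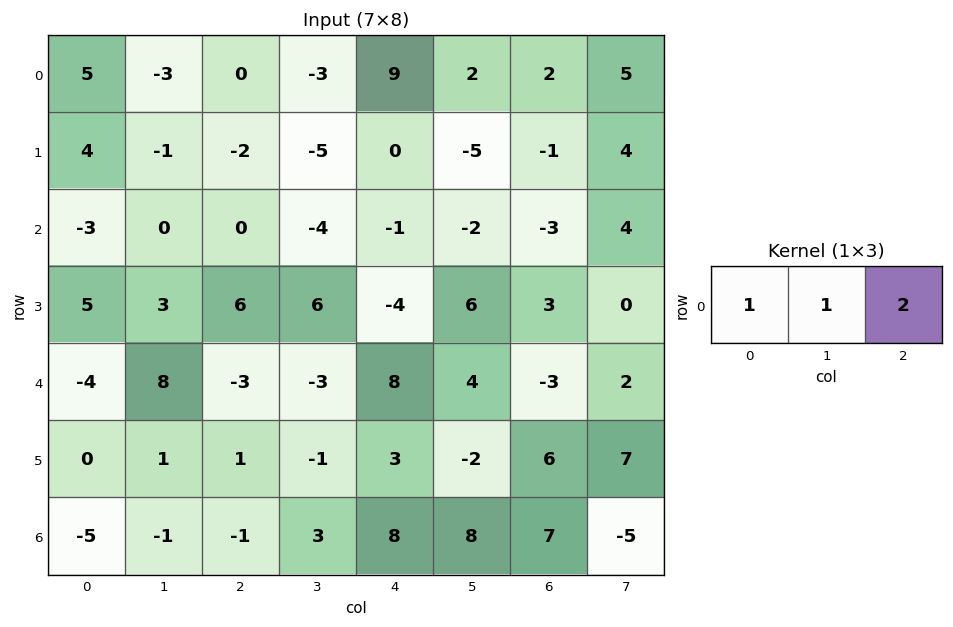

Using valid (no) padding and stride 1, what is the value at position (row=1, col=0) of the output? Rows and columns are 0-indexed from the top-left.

The receptive field on the input at this output position is [4 -1 -2]. Elementwise product with the kernel and sum: 4·1 + -1·1 + -2·2.

-1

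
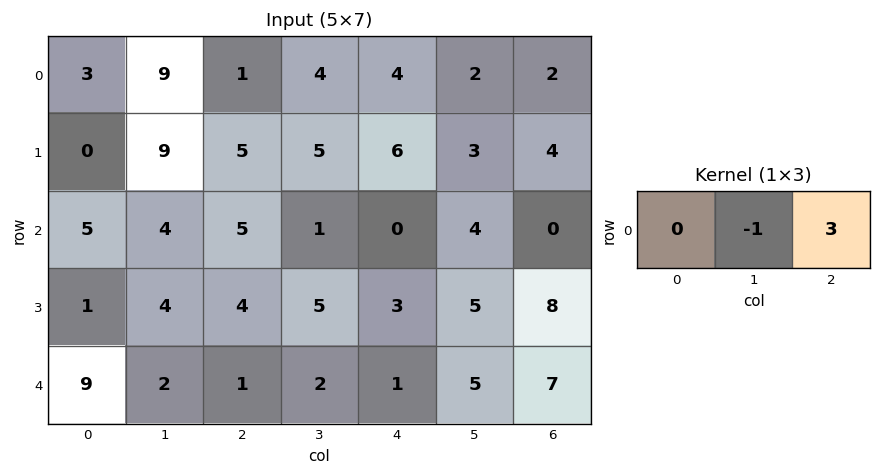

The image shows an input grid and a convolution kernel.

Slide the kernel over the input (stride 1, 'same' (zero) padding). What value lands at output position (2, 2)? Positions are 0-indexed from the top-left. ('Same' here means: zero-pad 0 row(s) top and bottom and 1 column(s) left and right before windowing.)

The receptive field on the zero-padded input at this output position is [4 5 1]. Elementwise product with the kernel and sum: 5·-1 + 1·3.

-2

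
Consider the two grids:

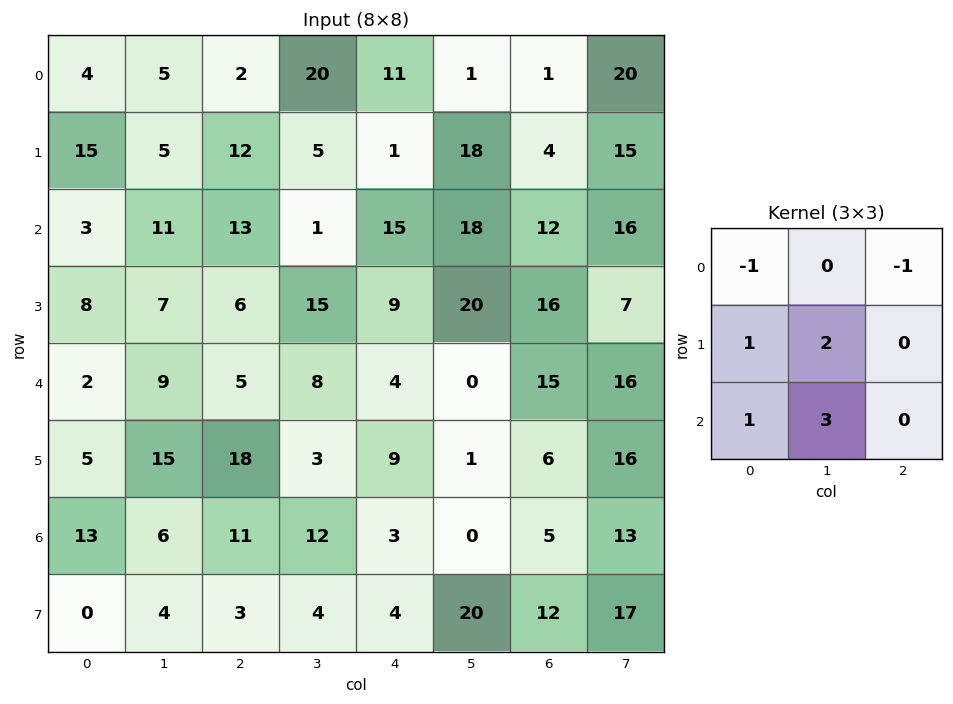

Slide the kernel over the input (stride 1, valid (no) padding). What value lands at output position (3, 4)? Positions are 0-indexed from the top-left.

The receptive field on the input at this output position is [9 20 16 / 4 0 15 / 9 1 6]. Elementwise product with the kernel and sum: 9·-1 + 16·-1 + 4·1 + 0·2 + 9·1 + 1·3.

-9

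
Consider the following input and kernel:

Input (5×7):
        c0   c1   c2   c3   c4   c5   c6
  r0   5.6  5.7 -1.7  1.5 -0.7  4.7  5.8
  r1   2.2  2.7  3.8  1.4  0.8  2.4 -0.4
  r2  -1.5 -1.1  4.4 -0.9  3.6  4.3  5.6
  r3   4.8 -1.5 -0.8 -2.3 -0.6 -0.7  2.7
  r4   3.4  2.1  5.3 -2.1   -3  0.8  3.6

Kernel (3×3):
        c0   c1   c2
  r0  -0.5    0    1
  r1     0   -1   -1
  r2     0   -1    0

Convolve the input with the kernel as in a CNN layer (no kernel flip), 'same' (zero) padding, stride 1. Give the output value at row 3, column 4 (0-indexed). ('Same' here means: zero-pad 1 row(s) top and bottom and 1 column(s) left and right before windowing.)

9.05

The receptive field on the zero-padded input at this output position is [-0.9 3.6 4.3 / -2.3 -0.6 -0.7 / -2.1 -3 0.8]. Elementwise product with the kernel and sum: -0.9·-0.5 + 4.3·1 + -0.6·-1 + -0.7·-1 + -3·-1.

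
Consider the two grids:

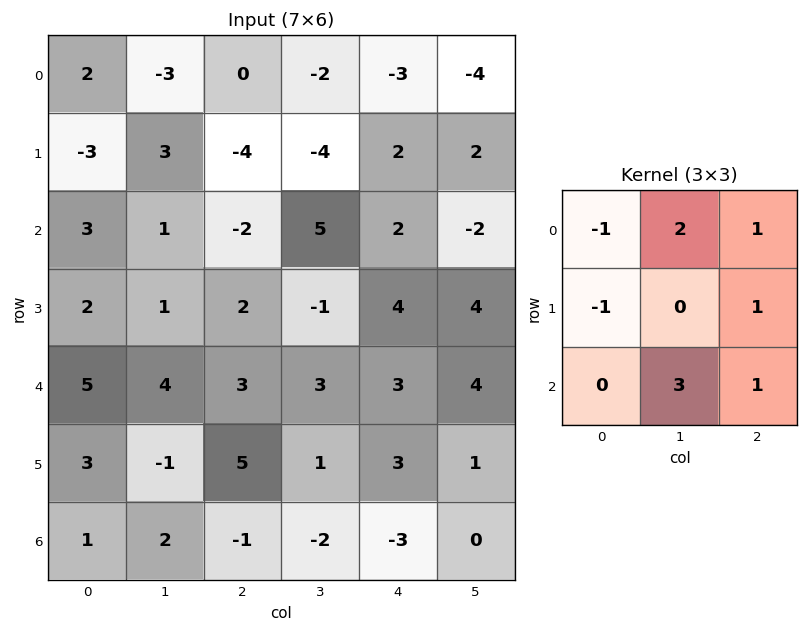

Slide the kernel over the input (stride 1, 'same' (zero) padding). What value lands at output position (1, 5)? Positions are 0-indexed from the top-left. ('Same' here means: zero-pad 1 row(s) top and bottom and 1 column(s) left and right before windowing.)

The receptive field on the zero-padded input at this output position is [-3 -4 0 / 2 2 0 / 2 -2 0]. Elementwise product with the kernel and sum: -3·-1 + -4·2 + 0·1 + 2·-1 + 0·1 + -2·3 + 0·1.

-13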